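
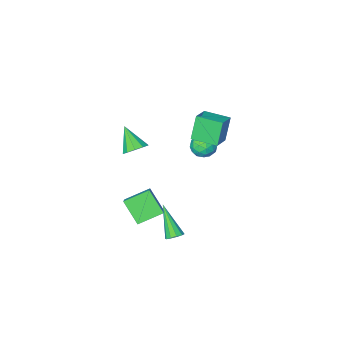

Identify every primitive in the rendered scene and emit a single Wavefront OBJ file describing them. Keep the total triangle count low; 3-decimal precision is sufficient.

v -2.175 0.303 1.262
v -1.588 0.151 1.75
v -1.792 -0.631 0.51
v -1.205 -0.783 0.998
v -1.938 -0.932 1.213
v -2.175 -0.355 1.677
v -1.205 -0.125 0.583
v -1.442 0.452 1.047
v -0.989 -0.113 1.33
v -1.442 -0.612 1.72
v -1.938 0.132 0.54
v -2.391 -0.367 0.93
v -1.915 0.309 1.572
v -1.465 -0.789 0.688
v -1.895 -0.877 0.814
v -1.551 -0.966 1.101
v -2.26 0.012 1.529
v -1.915 -0.077 1.816
v -2.121 -0.714 1.5
v -1.465 -0.403 0.444
v -1.12 -0.492 0.731
v -1.829 0.486 1.159
v -1.485 0.397 1.446
v -1.259 0.234 0.76
v -1.218 0.065 1.612
v -0.993 -0.485 1.17
v -0.993 -0.098 0.926
v -1.132 0.241 1.199
v -1.484 -0.229 1.841
v -1.259 -0.778 1.399
v -1.69 -0.866 1.525
v -1.829 -0.526 1.798
v -1.132 -0.384 1.594
v -2.121 0.298 0.861
v -1.896 -0.251 0.419
v -1.551 0.046 0.462
v -1.69 0.386 0.735
v -2.387 0.005 1.09
v -2.162 -0.545 0.648
v -2.248 -0.721 1.061
v -2.387 -0.382 1.334
v -2.248 -0.096 0.666
v 0.337 -2.445 -3.254
v 0.724 -1.836 -2.769
v 0.09 -1.328 -4.457
v 0.477 -0.719 -3.971
v 1.723 -2.821 -3.889
v 2.11 -2.212 -3.403
v 1.476 -1.704 -5.091
v 1.863 -1.095 -4.606
v 1.045 1.476 -3.953
v 1.572 1.509 -3.909
v 0.995 0.124 -2.347
v 1.44 1.74 -3.718
v 1.157 1.871 -3.617
v 0.831 1.85 -3.645
v 0.587 1.687 -3.79
v 0.518 1.443 -3.997
v 0.65 1.212 -4.188
v 0.933 1.082 -4.289
v 1.259 1.102 -4.261
v 1.503 1.265 -4.117
v 1.056 -2.675 0.21
v 1.615 -3.026 -0.167
v 1.104 -3.825 1.35
v 1.811 -2.721 0.132
v 1.719 -2.399 0.461
v 1.374 -2.182 0.695
v 0.907 -2.153 0.743
v 0.498 -2.324 0.588
v 0.302 -2.628 0.289
v 0.394 -2.95 -0.04
v 0.739 -3.167 -0.274
v 1.205 -3.196 -0.322
v -2.511 0.586 1.863
v -2.995 0.301 3.308
v -1.595 1.292 2.309
v -2.079 1.008 3.754
v -1.621 -0.608 1.926
v -2.105 -0.892 3.371
v -0.705 0.099 2.372
v -1.189 -0.186 3.817
f 1 38 17
f 38 12 41
f 17 41 6
f 38 41 17
f 1 17 13
f 17 6 18
f 13 18 2
f 17 18 13
f 1 13 22
f 13 2 23
f 22 23 8
f 13 23 22
f 1 22 34
f 22 8 37
f 34 37 11
f 22 37 34
f 1 34 38
f 34 11 42
f 38 42 12
f 34 42 38
f 2 18 29
f 18 6 32
f 29 32 10
f 18 32 29
f 6 41 19
f 41 12 40
f 19 40 5
f 41 40 19
f 12 42 39
f 42 11 35
f 39 35 3
f 42 35 39
f 11 37 36
f 37 8 24
f 36 24 7
f 37 24 36
f 8 23 28
f 23 2 25
f 28 25 9
f 23 25 28
f 4 30 16
f 30 10 31
f 16 31 5
f 30 31 16
f 4 16 14
f 16 5 15
f 14 15 3
f 16 15 14
f 4 14 21
f 14 3 20
f 21 20 7
f 14 20 21
f 4 21 26
f 21 7 27
f 26 27 9
f 21 27 26
f 4 26 30
f 26 9 33
f 30 33 10
f 26 33 30
f 5 31 19
f 31 10 32
f 19 32 6
f 31 32 19
f 3 15 39
f 15 5 40
f 39 40 12
f 15 40 39
f 7 20 36
f 20 3 35
f 36 35 11
f 20 35 36
f 9 27 28
f 27 7 24
f 28 24 8
f 27 24 28
f 10 33 29
f 33 9 25
f 29 25 2
f 33 25 29
f 44 46 43
f 47 44 43
f 43 46 45
f 45 47 43
f 44 50 46
f 48 44 47
f 48 50 44
f 46 50 45
f 49 47 45
f 45 50 49
f 49 48 47
f 50 48 49
f 52 51 54
f 52 54 53
f 54 51 55
f 54 55 53
f 55 51 56
f 55 56 53
f 56 51 57
f 56 57 53
f 57 51 58
f 57 58 53
f 58 51 59
f 58 59 53
f 59 51 60
f 59 60 53
f 60 51 61
f 60 61 53
f 61 51 62
f 61 62 53
f 62 51 52
f 62 52 53
f 64 63 66
f 64 66 65
f 66 63 67
f 66 67 65
f 67 63 68
f 67 68 65
f 68 63 69
f 68 69 65
f 69 63 70
f 69 70 65
f 70 63 71
f 70 71 65
f 71 63 72
f 71 72 65
f 72 63 73
f 72 73 65
f 73 63 74
f 73 74 65
f 74 63 64
f 74 64 65
f 76 78 75
f 79 76 75
f 75 78 77
f 77 79 75
f 76 82 78
f 80 76 79
f 80 82 76
f 78 82 77
f 81 79 77
f 77 82 81
f 81 80 79
f 82 80 81



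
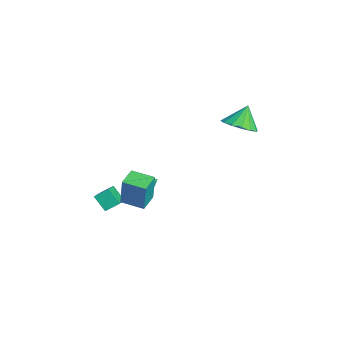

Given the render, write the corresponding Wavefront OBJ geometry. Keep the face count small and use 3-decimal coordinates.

v -1.475 -1.635 -2.464
v -0.399 -1.727 -2.614
v -1.285 -0.525 -1.776
v -0.583 -1.424 -3.053
v -1.005 -1.177 -3.334
v -1.554 -1.053 -3.382
v -2.081 -1.085 -3.184
v -2.446 -1.265 -2.793
v -2.551 -1.544 -2.314
v -2.368 -1.847 -1.875
v -1.945 -2.093 -1.594
v -1.397 -2.217 -1.546
v -0.869 -2.185 -1.744
v -0.504 -2.006 -2.135
v 1.764 -3.51 -0.92
v 2.088 -3.493 0.932
v 0.852 -2.73 -0.768
v 1.175 -2.713 1.084
v 2.645 -2.447 -1.084
v 2.968 -2.43 0.768
v 1.732 -1.667 -0.932
v 2.056 -1.65 0.92
v 0.582 3.602 3.075
v 1.611 3.909 3.261
v 0.158 4.258 4.345
v 1.383 4.333 2.966
v 0.941 4.561 2.7
v 0.402 4.532 2.535
v -0.088 4.254 2.515
v -0.399 3.801 2.645
v -0.447 3.295 2.89
v -0.219 2.872 3.185
v 0.223 2.644 3.451
v 0.762 2.673 3.616
v 1.253 2.951 3.636
v 1.564 3.404 3.506
v -3.782 -3.28 -4.141
v -3.709 -2.458 -3.631
v -3.064 -2.826 -4.975
v -2.991 -2.004 -4.465
v -2.289 -3.976 -3.235
v -2.216 -3.154 -2.725
v -1.571 -3.522 -4.069
v -1.498 -2.7 -3.559
f 2 1 4
f 2 4 3
f 4 1 5
f 4 5 3
f 5 1 6
f 5 6 3
f 6 1 7
f 6 7 3
f 7 1 8
f 7 8 3
f 8 1 9
f 8 9 3
f 9 1 10
f 9 10 3
f 10 1 11
f 10 11 3
f 11 1 12
f 11 12 3
f 12 1 13
f 12 13 3
f 13 1 14
f 13 14 3
f 14 1 2
f 14 2 3
f 16 18 15
f 19 16 15
f 15 18 17
f 17 19 15
f 16 22 18
f 20 16 19
f 20 22 16
f 18 22 17
f 21 19 17
f 17 22 21
f 21 20 19
f 22 20 21
f 24 23 26
f 24 26 25
f 26 23 27
f 26 27 25
f 27 23 28
f 27 28 25
f 28 23 29
f 28 29 25
f 29 23 30
f 29 30 25
f 30 23 31
f 30 31 25
f 31 23 32
f 31 32 25
f 32 23 33
f 32 33 25
f 33 23 34
f 33 34 25
f 34 23 35
f 34 35 25
f 35 23 36
f 35 36 25
f 36 23 24
f 36 24 25
f 38 40 37
f 41 38 37
f 37 40 39
f 39 41 37
f 38 44 40
f 42 38 41
f 42 44 38
f 40 44 39
f 43 41 39
f 39 44 43
f 43 42 41
f 44 42 43



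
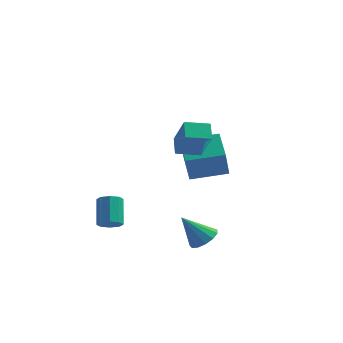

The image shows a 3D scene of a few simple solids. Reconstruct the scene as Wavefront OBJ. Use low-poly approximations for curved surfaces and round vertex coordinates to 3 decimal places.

v -1.01 2.093 -0.292
v -0.963 1.267 1.441
v -1.911 3.776 0.535
v -1.863 2.95 2.268
v 0.963 2.97 0.072
v 1.011 2.144 1.805
v 0.063 4.653 0.899
v 0.11 3.827 2.632
v -3.531 -3.37 -1.671
v -2.877 -3.12 -1.673
v -3.295 -2.02 -0.35
v -3.949 -2.27 -0.349
v -3.202 -2.848 -2.001
v -3.619 -1.748 -0.679
v -3.719 -2.882 -2.136
v -4.136 -1.782 -0.814
v -4.126 -3.201 -1.999
v -4.544 -2.102 -0.677
v -4.185 -3.62 -1.67
v -4.603 -2.52 -0.347
v -3.861 -3.892 -1.341
v -4.278 -2.792 -0.019
v -3.344 -3.858 -1.206
v -3.761 -2.758 0.116
v -2.936 -3.538 -1.343
v -3.354 -2.439 -0.021
v 0.034 -1.694 4.5
v -0.333 -0.832 5.201
v -0.878 -0.693 2.792
v -1.245 0.169 3.493
v 1.245 -0.989 4.267
v 0.878 -0.127 4.968
v 0.333 0.012 2.559
v -0.034 0.874 3.26
v 1.604 -3.388 -1.859
v 2.267 -3.885 -1.536
v 0.536 -3.812 -0.321
v 2.339 -3.422 -1.359
v 2.177 -2.947 -1.34
v 1.833 -2.613 -1.487
v 1.416 -2.525 -1.752
v 1.059 -2.711 -2.051
v 0.875 -3.112 -2.289
v 0.922 -3.601 -2.391
v 1.186 -4.022 -2.324
v 1.582 -4.242 -2.11
v 1.985 -4.191 -1.816
f 2 4 1
f 5 2 1
f 1 4 3
f 3 5 1
f 2 8 4
f 6 2 5
f 6 8 2
f 4 8 3
f 7 5 3
f 3 8 7
f 7 6 5
f 8 6 7
f 10 9 13
f 10 13 11
f 11 13 14
f 11 14 12
f 13 9 15
f 13 15 14
f 14 15 16
f 14 16 12
f 15 9 17
f 15 17 16
f 16 17 18
f 16 18 12
f 17 9 19
f 17 19 18
f 18 19 20
f 18 20 12
f 19 9 21
f 19 21 20
f 20 21 22
f 20 22 12
f 21 9 23
f 21 23 22
f 22 23 24
f 22 24 12
f 23 9 25
f 23 25 24
f 24 25 26
f 24 26 12
f 25 9 10
f 25 10 26
f 26 10 11
f 26 11 12
f 28 30 27
f 31 28 27
f 27 30 29
f 29 31 27
f 28 34 30
f 32 28 31
f 32 34 28
f 30 34 29
f 33 31 29
f 29 34 33
f 33 32 31
f 34 32 33
f 36 35 38
f 36 38 37
f 38 35 39
f 38 39 37
f 39 35 40
f 39 40 37
f 40 35 41
f 40 41 37
f 41 35 42
f 41 42 37
f 42 35 43
f 42 43 37
f 43 35 44
f 43 44 37
f 44 35 45
f 44 45 37
f 45 35 46
f 45 46 37
f 46 35 47
f 46 47 37
f 47 35 36
f 47 36 37



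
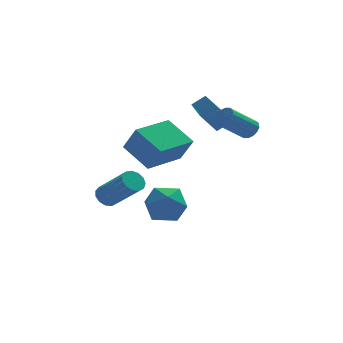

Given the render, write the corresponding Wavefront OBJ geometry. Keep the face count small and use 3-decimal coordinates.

v 0.089 -0.382 -4.731
v 1.033 -0.677 -4.151
v -0.913 -1.543 -3.689
v 0.031 -1.838 -3.109
v -0.409 -0.787 -2.991
v 0.21 -0.069 -3.635
v -0.09 -2.151 -4.205
v 0.529 -1.433 -4.849
v 0.922 -1.77 -3.827
v 0.725 -0.927 -3.076
v -0.605 -1.293 -4.764
v -0.802 -0.45 -4.013
v 3.756 -1.634 0.723
v 4.131 -1.736 1.126
v 2.859 -2.168 2.2
v 2.484 -2.066 1.797
v 4.062 -1.456 1.157
v 2.79 -1.888 2.231
v 3.911 -1.224 1.071
v 2.639 -1.656 2.145
v 3.718 -1.102 0.892
v 2.446 -1.533 1.966
v 3.536 -1.122 0.668
v 2.264 -1.554 1.742
v 3.413 -1.28 0.458
v 2.14 -1.711 1.532
v 3.381 -1.532 0.32
v 2.109 -1.964 1.394
v 3.45 -1.812 0.289
v 2.178 -2.244 1.363
v 3.601 -2.044 0.375
v 2.329 -2.476 1.449
v 3.794 -2.167 0.554
v 2.522 -2.598 1.628
v 3.976 -2.146 0.778
v 2.704 -2.578 1.852
v 4.1 -1.989 0.988
v 2.827 -2.42 2.062
v 2.056 1.317 0.503
v 1.48 0.299 1.639
v 2.72 1.44 0.95
v 2.145 0.422 2.086
v 2.655 0.298 -0.106
v 2.08 -0.72 1.03
v 3.32 0.421 0.341
v 2.744 -0.597 1.477
v -1.262 -4.374 -0.088
v -0.792 -4.904 1.131
v -2.145 -3.197 0.764
v -1.675 -3.727 1.983
v 0.375 -3.093 -0.163
v 0.845 -3.623 1.056
v -0.508 -1.916 0.689
v -0.038 -2.446 1.908
v -2.767 -2.315 -2.592
v -2.356 -2.464 -3.018
v -1.323 -3.634 -1.614
v -1.733 -3.485 -1.188
v -2.239 -2.178 -2.867
v -1.206 -3.349 -1.462
v -2.29 -1.936 -2.628
v -1.256 -3.107 -1.223
v -2.492 -1.815 -2.378
v -1.458 -2.985 -0.973
v -2.781 -1.852 -2.196
v -1.748 -3.022 -0.791
v -3.066 -2.036 -2.14
v -2.032 -3.206 -0.735
v -3.255 -2.308 -2.227
v -2.222 -3.479 -0.823
v -3.29 -2.583 -2.431
v -2.257 -3.753 -1.026
v -3.159 -2.773 -2.686
v -2.125 -3.943 -1.281
v -2.903 -2.817 -2.911
v -1.869 -3.987 -1.506
v -2.603 -2.702 -3.035
v -1.57 -3.872 -1.63
f 1 12 6
f 1 6 2
f 1 2 8
f 1 8 11
f 1 11 12
f 2 6 10
f 6 12 5
f 12 11 3
f 11 8 7
f 8 2 9
f 4 10 5
f 4 5 3
f 4 3 7
f 4 7 9
f 4 9 10
f 5 10 6
f 3 5 12
f 7 3 11
f 9 7 8
f 10 9 2
f 14 13 17
f 14 17 15
f 15 17 18
f 15 18 16
f 17 13 19
f 17 19 18
f 18 19 20
f 18 20 16
f 19 13 21
f 19 21 20
f 20 21 22
f 20 22 16
f 21 13 23
f 21 23 22
f 22 23 24
f 22 24 16
f 23 13 25
f 23 25 24
f 24 25 26
f 24 26 16
f 25 13 27
f 25 27 26
f 26 27 28
f 26 28 16
f 27 13 29
f 27 29 28
f 28 29 30
f 28 30 16
f 29 13 31
f 29 31 30
f 30 31 32
f 30 32 16
f 31 13 33
f 31 33 32
f 32 33 34
f 32 34 16
f 33 13 35
f 33 35 34
f 34 35 36
f 34 36 16
f 35 13 37
f 35 37 36
f 36 37 38
f 36 38 16
f 37 13 14
f 37 14 38
f 38 14 15
f 38 15 16
f 40 42 39
f 43 40 39
f 39 42 41
f 41 43 39
f 40 46 42
f 44 40 43
f 44 46 40
f 42 46 41
f 45 43 41
f 41 46 45
f 45 44 43
f 46 44 45
f 48 50 47
f 51 48 47
f 47 50 49
f 49 51 47
f 48 54 50
f 52 48 51
f 52 54 48
f 50 54 49
f 53 51 49
f 49 54 53
f 53 52 51
f 54 52 53
f 56 55 59
f 56 59 57
f 57 59 60
f 57 60 58
f 59 55 61
f 59 61 60
f 60 61 62
f 60 62 58
f 61 55 63
f 61 63 62
f 62 63 64
f 62 64 58
f 63 55 65
f 63 65 64
f 64 65 66
f 64 66 58
f 65 55 67
f 65 67 66
f 66 67 68
f 66 68 58
f 67 55 69
f 67 69 68
f 68 69 70
f 68 70 58
f 69 55 71
f 69 71 70
f 70 71 72
f 70 72 58
f 71 55 73
f 71 73 72
f 72 73 74
f 72 74 58
f 73 55 75
f 73 75 74
f 74 75 76
f 74 76 58
f 75 55 77
f 75 77 76
f 76 77 78
f 76 78 58
f 77 55 56
f 77 56 78
f 78 56 57
f 78 57 58



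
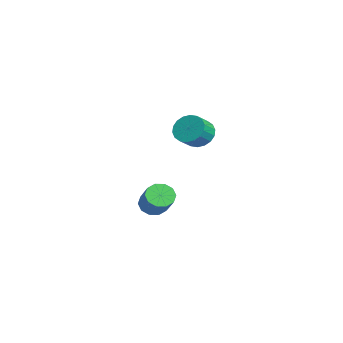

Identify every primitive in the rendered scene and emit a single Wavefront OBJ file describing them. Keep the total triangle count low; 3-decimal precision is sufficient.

v 3.363 2.925 2.636
v 4.109 3.387 2.328
v 4.783 2.716 2.956
v 4.037 2.255 3.264
v 4.003 3.599 2.667
v 4.678 2.928 3.295
v 3.771 3.677 3
v 4.445 3.007 3.629
v 3.458 3.607 3.262
v 4.132 2.936 3.89
v 3.126 3.401 3.399
v 3.8 2.731 4.027
v 2.84 3.102 3.385
v 3.515 2.431 4.013
v 2.659 2.767 3.223
v 3.333 2.096 3.851
v 2.617 2.464 2.944
v 3.291 1.793 3.572
v 2.722 2.252 2.605
v 3.397 1.581 3.233
v 2.955 2.173 2.271
v 3.629 1.503 2.9
v 3.268 2.244 2.01
v 3.942 1.573 2.638
v 3.6 2.449 1.873
v 4.274 1.779 2.501
v 3.885 2.749 1.887
v 4.56 2.078 2.515
v 4.067 3.084 2.049
v 4.741 2.413 2.677
v -1.17 1.214 -4.073
v -0.642 0.915 -4.668
v 0.838 1.087 -3.442
v 0.31 1.386 -2.847
v -0.663 1.438 -4.717
v 0.818 1.61 -3.491
v -0.877 1.875 -4.52
v 0.603 2.047 -3.294
v -1.203 2.059 -4.152
v 0.277 2.232 -2.926
v -1.517 1.921 -3.754
v -0.037 2.094 -2.528
v -1.698 1.513 -3.478
v -0.218 1.685 -2.252
v -1.678 0.99 -3.429
v -0.197 1.162 -2.203
v -1.463 0.553 -3.626
v 0.017 0.725 -2.4
v -1.137 0.368 -3.994
v 0.343 0.541 -2.768
v -0.823 0.506 -4.392
v 0.657 0.679 -3.166
f 2 1 5
f 2 5 3
f 3 5 6
f 3 6 4
f 5 1 7
f 5 7 6
f 6 7 8
f 6 8 4
f 7 1 9
f 7 9 8
f 8 9 10
f 8 10 4
f 9 1 11
f 9 11 10
f 10 11 12
f 10 12 4
f 11 1 13
f 11 13 12
f 12 13 14
f 12 14 4
f 13 1 15
f 13 15 14
f 14 15 16
f 14 16 4
f 15 1 17
f 15 17 16
f 16 17 18
f 16 18 4
f 17 1 19
f 17 19 18
f 18 19 20
f 18 20 4
f 19 1 21
f 19 21 20
f 20 21 22
f 20 22 4
f 21 1 23
f 21 23 22
f 22 23 24
f 22 24 4
f 23 1 25
f 23 25 24
f 24 25 26
f 24 26 4
f 25 1 27
f 25 27 26
f 26 27 28
f 26 28 4
f 27 1 29
f 27 29 28
f 28 29 30
f 28 30 4
f 29 1 2
f 29 2 30
f 30 2 3
f 30 3 4
f 32 31 35
f 32 35 33
f 33 35 36
f 33 36 34
f 35 31 37
f 35 37 36
f 36 37 38
f 36 38 34
f 37 31 39
f 37 39 38
f 38 39 40
f 38 40 34
f 39 31 41
f 39 41 40
f 40 41 42
f 40 42 34
f 41 31 43
f 41 43 42
f 42 43 44
f 42 44 34
f 43 31 45
f 43 45 44
f 44 45 46
f 44 46 34
f 45 31 47
f 45 47 46
f 46 47 48
f 46 48 34
f 47 31 49
f 47 49 48
f 48 49 50
f 48 50 34
f 49 31 51
f 49 51 50
f 50 51 52
f 50 52 34
f 51 31 32
f 51 32 52
f 52 32 33
f 52 33 34



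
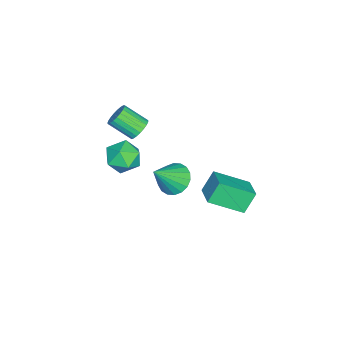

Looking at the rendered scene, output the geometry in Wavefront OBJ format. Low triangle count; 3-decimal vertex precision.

v -3.964 -1.338 1.057
v -3.61 -1.675 0.569
v -3.582 -2.899 1.436
v -3.936 -2.562 1.923
v -3.4 -1.559 0.726
v -3.372 -2.783 1.593
v -3.287 -1.405 0.94
v -3.259 -2.629 1.807
v -3.292 -1.239 1.174
v -3.263 -2.463 2.041
v -3.412 -1.09 1.388
v -3.384 -2.314 2.255
v -3.628 -0.985 1.545
v -3.6 -2.208 2.412
v -3.902 -0.94 1.617
v -3.874 -2.164 2.484
v -4.187 -0.964 1.592
v -4.159 -2.188 2.459
v -4.433 -1.053 1.474
v -4.405 -2.277 2.341
v -4.599 -1.191 1.285
v -4.57 -2.415 2.152
v -4.654 -1.355 1.056
v -4.626 -2.578 1.923
v -4.59 -1.515 0.827
v -4.562 -2.739 1.694
v -4.418 -1.645 0.638
v -4.39 -2.869 1.504
v -4.168 -1.722 0.521
v -4.139 -2.946 1.388
v -3.882 -1.733 0.497
v -3.854 -2.957 1.364
v -2.267 1.059 -0.642
v -1.546 0.961 -1.252
v -1.153 0.381 0.782
v -1.493 1.355 -1.106
v -1.594 1.689 -0.868
v -1.828 1.899 -0.586
v -2.149 1.942 -0.314
v -2.493 1.811 -0.107
v -2.793 1.53 -0.006
v -2.988 1.156 -0.031
v -3.041 0.762 -0.177
v -2.94 0.428 -0.415
v -2.706 0.218 -0.698
v -2.385 0.175 -0.97
v -2.041 0.307 -1.176
v -1.741 0.587 -1.277
v -0.865 -0.203 1.35
v -0.045 -0.486 1.887
v -1.635 -1.594 1.793
v -0.815 -1.877 2.33
v -1.383 -1.089 2.642
v -0.907 -0.23 2.369
v -0.773 -1.85 1.311
v -0.297 -0.991 1.038
v 0.012 -1.504 1.864
v -0.366 -1.033 2.686
v -1.314 -1.047 0.994
v -1.692 -0.576 1.816
v -2.253 2.494 -1.065
v -2.849 2.895 0.031
v -2.913 4.165 -2.034
v -3.509 4.565 -0.938
v -1.091 3.175 -0.682
v -1.687 3.575 0.414
v -1.751 4.845 -1.651
v -2.347 5.246 -0.555
f 2 1 5
f 2 5 3
f 3 5 6
f 3 6 4
f 5 1 7
f 5 7 6
f 6 7 8
f 6 8 4
f 7 1 9
f 7 9 8
f 8 9 10
f 8 10 4
f 9 1 11
f 9 11 10
f 10 11 12
f 10 12 4
f 11 1 13
f 11 13 12
f 12 13 14
f 12 14 4
f 13 1 15
f 13 15 14
f 14 15 16
f 14 16 4
f 15 1 17
f 15 17 16
f 16 17 18
f 16 18 4
f 17 1 19
f 17 19 18
f 18 19 20
f 18 20 4
f 19 1 21
f 19 21 20
f 20 21 22
f 20 22 4
f 21 1 23
f 21 23 22
f 22 23 24
f 22 24 4
f 23 1 25
f 23 25 24
f 24 25 26
f 24 26 4
f 25 1 27
f 25 27 26
f 26 27 28
f 26 28 4
f 27 1 29
f 27 29 28
f 28 29 30
f 28 30 4
f 29 1 31
f 29 31 30
f 30 31 32
f 30 32 4
f 31 1 2
f 31 2 32
f 32 2 3
f 32 3 4
f 34 33 36
f 34 36 35
f 36 33 37
f 36 37 35
f 37 33 38
f 37 38 35
f 38 33 39
f 38 39 35
f 39 33 40
f 39 40 35
f 40 33 41
f 40 41 35
f 41 33 42
f 41 42 35
f 42 33 43
f 42 43 35
f 43 33 44
f 43 44 35
f 44 33 45
f 44 45 35
f 45 33 46
f 45 46 35
f 46 33 47
f 46 47 35
f 47 33 48
f 47 48 35
f 48 33 34
f 48 34 35
f 49 60 54
f 49 54 50
f 49 50 56
f 49 56 59
f 49 59 60
f 50 54 58
f 54 60 53
f 60 59 51
f 59 56 55
f 56 50 57
f 52 58 53
f 52 53 51
f 52 51 55
f 52 55 57
f 52 57 58
f 53 58 54
f 51 53 60
f 55 51 59
f 57 55 56
f 58 57 50
f 62 64 61
f 65 62 61
f 61 64 63
f 63 65 61
f 62 68 64
f 66 62 65
f 66 68 62
f 64 68 63
f 67 65 63
f 63 68 67
f 67 66 65
f 68 66 67



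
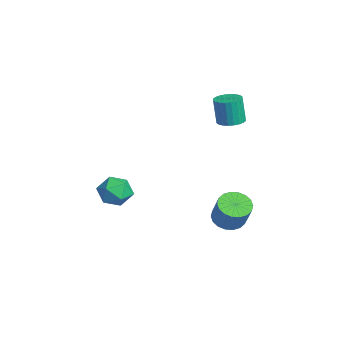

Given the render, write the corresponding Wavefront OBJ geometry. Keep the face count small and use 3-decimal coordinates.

v -4.652 -2.404 -2.648
v -4.16 -1.571 -2.264
v -3.18 -3.029 -3.176
v -2.688 -2.196 -2.792
v -3.119 -2.889 -2.146
v -4.028 -2.502 -1.82
v -3.312 -2.098 -3.62
v -4.221 -1.711 -3.294
v -3.332 -1.381 -2.866
v -3.213 -1.87 -1.954
v -4.127 -2.73 -3.486
v -4.008 -3.219 -2.574
v -1.823 3.24 -4.408
v -1.022 3.264 -4.881
v -0.177 3.364 -3.444
v -0.977 3.34 -2.972
v -1.122 3.664 -4.85
v -0.277 3.765 -3.413
v -1.362 3.98 -4.731
v -0.517 4.081 -3.294
v -1.692 4.15 -4.549
v -0.847 4.25 -3.112
v -2.049 4.139 -4.338
v -1.204 4.24 -2.902
v -2.36 3.95 -4.142
v -1.515 4.051 -2.705
v -2.565 3.621 -3.998
v -1.72 3.721 -2.561
v -2.623 3.216 -3.936
v -1.778 3.316 -2.499
v -2.523 2.815 -3.967
v -1.678 2.916 -2.53
v -2.283 2.499 -4.086
v -1.438 2.6 -2.649
v -1.953 2.33 -4.268
v -1.108 2.43 -2.831
v -1.596 2.34 -4.478
v -0.751 2.441 -3.042
v -1.285 2.529 -4.675
v -0.44 2.63 -3.238
v -1.08 2.859 -4.819
v -0.235 2.959 -3.382
v -3.125 3.681 1.949
v -2.556 4.172 2.062
v -2.746 4.03 3.625
v -3.315 3.539 3.511
v -2.789 4.355 2.051
v -2.979 4.214 3.613
v -3.073 4.435 2.023
v -3.263 4.294 3.586
v -3.365 4.401 1.985
v -3.555 4.26 3.547
v -3.621 4.257 1.941
v -3.811 4.116 3.503
v -3.801 4.025 1.898
v -3.991 3.884 3.46
v -3.878 3.741 1.863
v -4.068 3.6 3.425
v -3.84 3.447 1.841
v -4.03 3.306 3.403
v -3.694 3.19 1.835
v -3.884 3.048 3.398
v -3.461 3.006 1.847
v -3.651 2.865 3.409
v -3.177 2.926 1.874
v -3.367 2.785 3.437
v -2.885 2.96 1.913
v -3.075 2.819 3.475
v -2.629 3.104 1.957
v -2.819 2.963 3.519
v -2.449 3.336 2
v -2.639 3.195 3.562
v -2.372 3.62 2.035
v -2.562 3.479 3.597
v -2.41 3.914 2.057
v -2.6 3.773 3.619
f 1 12 6
f 1 6 2
f 1 2 8
f 1 8 11
f 1 11 12
f 2 6 10
f 6 12 5
f 12 11 3
f 11 8 7
f 8 2 9
f 4 10 5
f 4 5 3
f 4 3 7
f 4 7 9
f 4 9 10
f 5 10 6
f 3 5 12
f 7 3 11
f 9 7 8
f 10 9 2
f 14 13 17
f 14 17 15
f 15 17 18
f 15 18 16
f 17 13 19
f 17 19 18
f 18 19 20
f 18 20 16
f 19 13 21
f 19 21 20
f 20 21 22
f 20 22 16
f 21 13 23
f 21 23 22
f 22 23 24
f 22 24 16
f 23 13 25
f 23 25 24
f 24 25 26
f 24 26 16
f 25 13 27
f 25 27 26
f 26 27 28
f 26 28 16
f 27 13 29
f 27 29 28
f 28 29 30
f 28 30 16
f 29 13 31
f 29 31 30
f 30 31 32
f 30 32 16
f 31 13 33
f 31 33 32
f 32 33 34
f 32 34 16
f 33 13 35
f 33 35 34
f 34 35 36
f 34 36 16
f 35 13 37
f 35 37 36
f 36 37 38
f 36 38 16
f 37 13 39
f 37 39 38
f 38 39 40
f 38 40 16
f 39 13 41
f 39 41 40
f 40 41 42
f 40 42 16
f 41 13 14
f 41 14 42
f 42 14 15
f 42 15 16
f 44 43 47
f 44 47 45
f 45 47 48
f 45 48 46
f 47 43 49
f 47 49 48
f 48 49 50
f 48 50 46
f 49 43 51
f 49 51 50
f 50 51 52
f 50 52 46
f 51 43 53
f 51 53 52
f 52 53 54
f 52 54 46
f 53 43 55
f 53 55 54
f 54 55 56
f 54 56 46
f 55 43 57
f 55 57 56
f 56 57 58
f 56 58 46
f 57 43 59
f 57 59 58
f 58 59 60
f 58 60 46
f 59 43 61
f 59 61 60
f 60 61 62
f 60 62 46
f 61 43 63
f 61 63 62
f 62 63 64
f 62 64 46
f 63 43 65
f 63 65 64
f 64 65 66
f 64 66 46
f 65 43 67
f 65 67 66
f 66 67 68
f 66 68 46
f 67 43 69
f 67 69 68
f 68 69 70
f 68 70 46
f 69 43 71
f 69 71 70
f 70 71 72
f 70 72 46
f 71 43 73
f 71 73 72
f 72 73 74
f 72 74 46
f 73 43 75
f 73 75 74
f 74 75 76
f 74 76 46
f 75 43 44
f 75 44 76
f 76 44 45
f 76 45 46



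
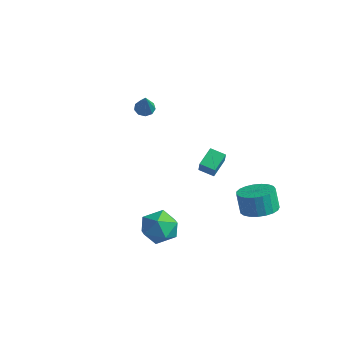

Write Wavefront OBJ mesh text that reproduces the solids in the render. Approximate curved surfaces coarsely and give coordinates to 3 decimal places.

v 0.917 -2.362 -3.841
v 2.054 -2.42 -3.537
v 0.446 -3.32 -2.263
v 1.583 -3.378 -1.959
v 1.02 -2.344 -1.938
v 1.311 -1.752 -2.914
v 1.189 -3.988 -2.886
v 1.48 -3.396 -3.862
v 2.222 -3.425 -2.947
v 2.117 -2.409 -2.361
v 0.383 -3.331 -3.439
v 0.278 -2.315 -2.853
v 3.134 3.092 -3.891
v 4.04 2.563 -3.595
v 3.652 2.64 -2.273
v 2.746 3.168 -2.569
v 4.174 2.996 -3.581
v 3.787 3.072 -2.258
v 4.129 3.445 -3.62
v 3.741 3.521 -2.298
v 3.911 3.833 -3.706
v 3.523 3.91 -2.384
v 3.559 4.093 -3.824
v 3.171 4.169 -2.502
v 3.133 4.18 -3.954
v 2.746 4.256 -2.632
v 2.708 4.079 -4.073
v 2.32 4.155 -2.75
v 2.356 3.807 -4.16
v 1.969 3.883 -2.838
v 2.139 3.411 -4.201
v 1.751 3.487 -2.879
v 2.093 2.96 -4.188
v 1.706 3.036 -2.866
v 2.228 2.532 -4.124
v 1.84 2.608 -2.802
v 2.519 2.201 -4.02
v 2.132 2.277 -2.698
v 2.917 2.024 -3.893
v 2.529 2.1 -2.571
v 3.352 2.031 -3.766
v 2.964 2.107 -2.444
v 3.749 2.222 -3.661
v 3.361 2.298 -2.339
v -4.351 1.872 1.54
v -3.994 1.545 1.185
v -3.469 1.028 3.2
v -3.815 1.904 1.272
v -3.887 2.248 1.485
v -4.176 2.415 1.723
v -4.547 2.329 1.876
v -4.826 2.028 1.872
v -4.883 1.654 1.713
v -4.691 1.382 1.472
v -4.34 1.339 1.264
v 1.757 -0.393 0.618
v 1.541 0.689 1.185
v 2.586 -0.091 0.358
v 2.37 0.99 0.925
v 2.17 -0.77 1.495
v 1.954 0.311 2.062
v 2.999 -0.469 1.235
v 2.783 0.613 1.802
f 1 12 6
f 1 6 2
f 1 2 8
f 1 8 11
f 1 11 12
f 2 6 10
f 6 12 5
f 12 11 3
f 11 8 7
f 8 2 9
f 4 10 5
f 4 5 3
f 4 3 7
f 4 7 9
f 4 9 10
f 5 10 6
f 3 5 12
f 7 3 11
f 9 7 8
f 10 9 2
f 14 13 17
f 14 17 15
f 15 17 18
f 15 18 16
f 17 13 19
f 17 19 18
f 18 19 20
f 18 20 16
f 19 13 21
f 19 21 20
f 20 21 22
f 20 22 16
f 21 13 23
f 21 23 22
f 22 23 24
f 22 24 16
f 23 13 25
f 23 25 24
f 24 25 26
f 24 26 16
f 25 13 27
f 25 27 26
f 26 27 28
f 26 28 16
f 27 13 29
f 27 29 28
f 28 29 30
f 28 30 16
f 29 13 31
f 29 31 30
f 30 31 32
f 30 32 16
f 31 13 33
f 31 33 32
f 32 33 34
f 32 34 16
f 33 13 35
f 33 35 34
f 34 35 36
f 34 36 16
f 35 13 37
f 35 37 36
f 36 37 38
f 36 38 16
f 37 13 39
f 37 39 38
f 38 39 40
f 38 40 16
f 39 13 41
f 39 41 40
f 40 41 42
f 40 42 16
f 41 13 43
f 41 43 42
f 42 43 44
f 42 44 16
f 43 13 14
f 43 14 44
f 44 14 15
f 44 15 16
f 46 45 48
f 46 48 47
f 48 45 49
f 48 49 47
f 49 45 50
f 49 50 47
f 50 45 51
f 50 51 47
f 51 45 52
f 51 52 47
f 52 45 53
f 52 53 47
f 53 45 54
f 53 54 47
f 54 45 55
f 54 55 47
f 55 45 46
f 55 46 47
f 57 59 56
f 60 57 56
f 56 59 58
f 58 60 56
f 57 63 59
f 61 57 60
f 61 63 57
f 59 63 58
f 62 60 58
f 58 63 62
f 62 61 60
f 63 61 62



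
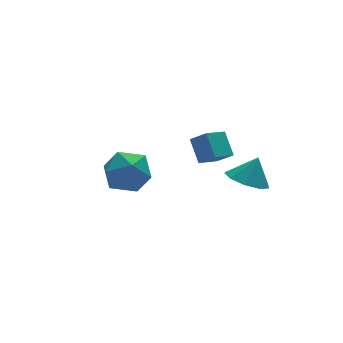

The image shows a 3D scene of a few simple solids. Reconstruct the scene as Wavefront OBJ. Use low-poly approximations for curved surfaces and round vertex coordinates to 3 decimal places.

v 2.97 -2.479 -0.876
v 3.697 -2.037 -1.321
v 3.53 -2.341 0.176
v 3.245 -1.597 -1.138
v 2.664 -1.57 -0.832
v 2.227 -1.968 -0.547
v 2.137 -2.605 -0.416
v 2.437 -3.183 -0.5
v 2.986 -3.432 -0.76
v 3.528 -3.234 -1.074
v 3.808 -2.684 -1.296
v 2.924 0.074 -1.227
v 3.002 1.003 -0.393
v 2.475 0.662 -1.839
v 2.553 1.59 -1.006
v 3.947 0.39 -1.674
v 4.025 1.318 -0.841
v 3.498 0.977 -2.287
v 3.576 1.906 -1.453
v -1.82 -0.789 1.3
v -1.178 -0.34 0.537
v -2.102 -2.18 0.243
v -1.46 -1.731 -0.52
v -1.025 -2.099 0.414
v -0.851 -1.239 1.067
v -2.429 -1.281 -0.287
v -2.255 -0.421 0.366
v -1.554 -0.644 -0.444
v -0.687 -1.15 -0.011
v -2.593 -1.37 0.791
v -1.726 -1.876 1.224
f 2 1 4
f 2 4 3
f 4 1 5
f 4 5 3
f 5 1 6
f 5 6 3
f 6 1 7
f 6 7 3
f 7 1 8
f 7 8 3
f 8 1 9
f 8 9 3
f 9 1 10
f 9 10 3
f 10 1 11
f 10 11 3
f 11 1 2
f 11 2 3
f 13 15 12
f 16 13 12
f 12 15 14
f 14 16 12
f 13 19 15
f 17 13 16
f 17 19 13
f 15 19 14
f 18 16 14
f 14 19 18
f 18 17 16
f 19 17 18
f 20 31 25
f 20 25 21
f 20 21 27
f 20 27 30
f 20 30 31
f 21 25 29
f 25 31 24
f 31 30 22
f 30 27 26
f 27 21 28
f 23 29 24
f 23 24 22
f 23 22 26
f 23 26 28
f 23 28 29
f 24 29 25
f 22 24 31
f 26 22 30
f 28 26 27
f 29 28 21



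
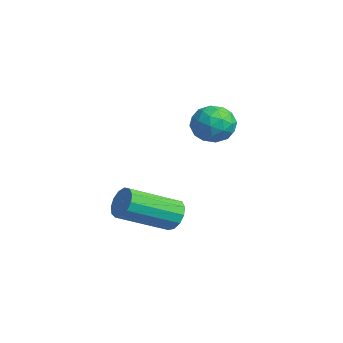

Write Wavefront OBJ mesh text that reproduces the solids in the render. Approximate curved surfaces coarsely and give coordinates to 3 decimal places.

v 0.145 1.107 0.388
v 0.51 1.377 0.895
v 0.639 -0.538 1.819
v 0.275 -0.807 1.312
v 0.143 1.403 1
v 0.272 -0.512 1.925
v -0.224 1.335 0.911
v -0.095 -0.579 1.836
v -0.473 1.195 0.656
v -0.344 -0.719 1.581
v -0.526 1.027 0.316
v -0.397 -0.887 1.24
v -0.366 0.885 -0.002
v -0.237 -1.03 0.923
v -0.043 0.813 -0.195
v 0.086 -1.102 0.729
v 0.339 0.835 -0.204
v 0.468 -1.08 0.72
v 0.66 0.943 -0.025
v 0.789 -0.972 0.899
v 0.818 1.103 0.285
v 0.947 -0.811 1.21
v 0.762 1.265 0.628
v 0.891 -0.65 1.552
v -4.535 4.287 2.303
v -3.618 4.398 2.259
v -4.382 3.522 3.581
v -3.465 3.633 3.537
v -4.011 4.361 3.703
v -4.106 4.834 2.913
v -3.894 3.086 2.927
v -3.989 3.559 2.137
v -3.221 3.656 2.645
v -3.294 4.443 3.125
v -4.706 3.477 2.715
v -4.779 4.264 3.195
v -4.09 4.409 2.169
v -3.91 3.511 3.671
v -4.231 3.939 3.769
v -3.692 4.004 3.743
v -4.377 4.666 2.553
v -3.837 4.731 2.528
v -4.069 4.709 3.376
v -4.163 3.189 3.312
v -3.623 3.254 3.287
v -4.308 3.916 2.097
v -3.769 3.981 2.071
v -3.931 3.211 2.464
v -3.318 4.038 2.37
v -3.228 3.589 3.121
v -3.48 3.268 2.762
v -3.536 3.545 2.298
v -3.36 4.501 2.652
v -3.27 4.052 3.403
v -3.592 4.48 3.501
v -3.647 4.758 3.036
v -3.127 4.065 2.879
v -4.73 3.868 2.437
v -4.64 3.419 3.188
v -4.353 3.162 2.804
v -4.408 3.44 2.339
v -4.772 4.331 2.719
v -4.682 3.882 3.47
v -4.464 4.375 3.542
v -4.52 4.652 3.078
v -4.873 3.855 2.961
f 2 1 5
f 2 5 3
f 3 5 6
f 3 6 4
f 5 1 7
f 5 7 6
f 6 7 8
f 6 8 4
f 7 1 9
f 7 9 8
f 8 9 10
f 8 10 4
f 9 1 11
f 9 11 10
f 10 11 12
f 10 12 4
f 11 1 13
f 11 13 12
f 12 13 14
f 12 14 4
f 13 1 15
f 13 15 14
f 14 15 16
f 14 16 4
f 15 1 17
f 15 17 16
f 16 17 18
f 16 18 4
f 17 1 19
f 17 19 18
f 18 19 20
f 18 20 4
f 19 1 21
f 19 21 20
f 20 21 22
f 20 22 4
f 21 1 23
f 21 23 22
f 22 23 24
f 22 24 4
f 23 1 2
f 23 2 24
f 24 2 3
f 24 3 4
f 25 62 41
f 62 36 65
f 41 65 30
f 62 65 41
f 25 41 37
f 41 30 42
f 37 42 26
f 41 42 37
f 25 37 46
f 37 26 47
f 46 47 32
f 37 47 46
f 25 46 58
f 46 32 61
f 58 61 35
f 46 61 58
f 25 58 62
f 58 35 66
f 62 66 36
f 58 66 62
f 26 42 53
f 42 30 56
f 53 56 34
f 42 56 53
f 30 65 43
f 65 36 64
f 43 64 29
f 65 64 43
f 36 66 63
f 66 35 59
f 63 59 27
f 66 59 63
f 35 61 60
f 61 32 48
f 60 48 31
f 61 48 60
f 32 47 52
f 47 26 49
f 52 49 33
f 47 49 52
f 28 54 40
f 54 34 55
f 40 55 29
f 54 55 40
f 28 40 38
f 40 29 39
f 38 39 27
f 40 39 38
f 28 38 45
f 38 27 44
f 45 44 31
f 38 44 45
f 28 45 50
f 45 31 51
f 50 51 33
f 45 51 50
f 28 50 54
f 50 33 57
f 54 57 34
f 50 57 54
f 29 55 43
f 55 34 56
f 43 56 30
f 55 56 43
f 27 39 63
f 39 29 64
f 63 64 36
f 39 64 63
f 31 44 60
f 44 27 59
f 60 59 35
f 44 59 60
f 33 51 52
f 51 31 48
f 52 48 32
f 51 48 52
f 34 57 53
f 57 33 49
f 53 49 26
f 57 49 53



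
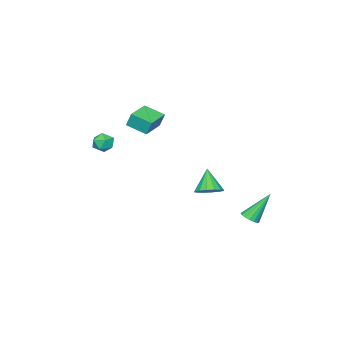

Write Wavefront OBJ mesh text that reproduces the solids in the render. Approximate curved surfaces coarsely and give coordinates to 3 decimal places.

v 1.087 3.615 -4.764
v 1.503 3.43 -4.457
v 0.213 4.225 -3.216
v 1.573 3.677 -4.515
v 1.531 3.91 -4.63
v 1.387 4.075 -4.776
v 1.175 4.135 -4.92
v 0.942 4.075 -5.028
v 0.742 3.91 -5.075
v 0.622 3.678 -5.051
v 0.608 3.43 -4.962
v 0.703 3.225 -4.827
v 0.887 3.11 -4.678
v 1.116 3.11 -4.549
v 1.339 3.225 -4.469
v 3.922 -3.038 -0.716
v 4.202 -3.227 -0.147
v 3.638 -4.053 -0.913
v 3.918 -4.242 -0.344
v 3.368 -3.873 -0.336
v 3.543 -3.246 -0.214
v 4.297 -4.034 -0.846
v 4.472 -3.407 -0.724
v 4.434 -3.843 -0.227
v 3.86 -3.743 0.089
v 3.98 -3.537 -1.149
v 3.406 -3.437 -0.833
v 4.121 3.365 -1.75
v 4.742 2.975 -1.646
v 3.579 2.815 -0.57
v 4.801 3.307 -1.464
v 4.679 3.654 -1.359
v 4.407 3.924 -1.358
v 4.059 4.044 -1.463
v 3.727 3.982 -1.644
v 3.501 3.754 -1.854
v 3.441 3.423 -2.036
v 3.564 3.075 -2.141
v 3.836 2.805 -2.142
v 4.184 2.685 -2.037
v 4.516 2.747 -1.856
v 1.826 -2.974 0.813
v 1.78 -2.669 1.648
v 1.566 -1.849 0.388
v 1.52 -1.544 1.223
v 3.26 -2.656 0.777
v 3.214 -2.351 1.612
v 3 -1.531 0.352
v 2.954 -1.226 1.187
f 2 1 4
f 2 4 3
f 4 1 5
f 4 5 3
f 5 1 6
f 5 6 3
f 6 1 7
f 6 7 3
f 7 1 8
f 7 8 3
f 8 1 9
f 8 9 3
f 9 1 10
f 9 10 3
f 10 1 11
f 10 11 3
f 11 1 12
f 11 12 3
f 12 1 13
f 12 13 3
f 13 1 14
f 13 14 3
f 14 1 15
f 14 15 3
f 15 1 2
f 15 2 3
f 16 27 21
f 16 21 17
f 16 17 23
f 16 23 26
f 16 26 27
f 17 21 25
f 21 27 20
f 27 26 18
f 26 23 22
f 23 17 24
f 19 25 20
f 19 20 18
f 19 18 22
f 19 22 24
f 19 24 25
f 20 25 21
f 18 20 27
f 22 18 26
f 24 22 23
f 25 24 17
f 29 28 31
f 29 31 30
f 31 28 32
f 31 32 30
f 32 28 33
f 32 33 30
f 33 28 34
f 33 34 30
f 34 28 35
f 34 35 30
f 35 28 36
f 35 36 30
f 36 28 37
f 36 37 30
f 37 28 38
f 37 38 30
f 38 28 39
f 38 39 30
f 39 28 40
f 39 40 30
f 40 28 41
f 40 41 30
f 41 28 29
f 41 29 30
f 43 45 42
f 46 43 42
f 42 45 44
f 44 46 42
f 43 49 45
f 47 43 46
f 47 49 43
f 45 49 44
f 48 46 44
f 44 49 48
f 48 47 46
f 49 47 48



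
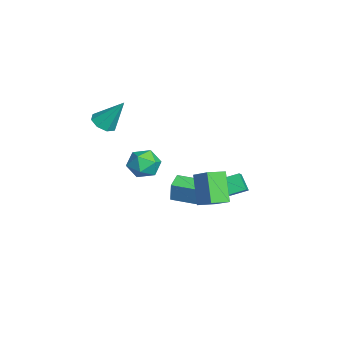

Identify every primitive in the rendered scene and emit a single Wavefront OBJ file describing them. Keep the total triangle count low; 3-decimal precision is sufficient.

v -1.943 -0.219 -3.13
v -1.779 -0.198 -1.851
v -1.3 1.318 -3.238
v -1.136 1.339 -1.959
v -0.864 -0.679 -3.261
v -0.7 -0.658 -1.982
v -0.221 0.858 -3.369
v -0.057 0.879 -2.09
v -3.598 -1.724 -1.233
v -3.025 -1.631 -2.16
v -2.175 -2.389 -0.42
v -1.602 -2.296 -1.347
v -1.913 -1.399 -0.804
v -2.793 -0.988 -1.306
v -2.407 -3.032 -1.274
v -3.287 -2.621 -1.776
v -2.289 -2.439 -2.185
v -1.983 -1.43 -1.894
v -3.217 -2.59 -0.686
v -2.911 -1.581 -0.395
v 3.159 0.357 -1.172
v 1.951 0.282 0.47
v 2.778 1.406 -1.405
v 1.57 1.33 0.237
v 4.31 0.97 -0.297
v 3.102 0.894 1.345
v 3.929 2.018 -0.53
v 2.721 1.943 1.112
v -3.506 2.63 -3.523
v -2.151 2.297 -2.571
v -3.512 3.713 -3.136
v -2.156 3.38 -2.184
v -2.784 2.96 -4.436
v -1.428 2.627 -3.484
v -2.789 4.043 -4.049
v -1.434 3.71 -3.097
v -1.227 -4.315 3.033
v -0.84 -3.742 2.574
v -0.813 -3.205 4.767
v -1.459 -3.62 2.643
v -1.943 -3.905 2.941
v -2.006 -4.43 3.293
v -1.614 -4.888 3.492
v -0.994 -5.01 3.422
v -0.511 -4.725 3.125
v -0.447 -4.199 2.773
f 2 4 1
f 5 2 1
f 1 4 3
f 3 5 1
f 2 8 4
f 6 2 5
f 6 8 2
f 4 8 3
f 7 5 3
f 3 8 7
f 7 6 5
f 8 6 7
f 9 20 14
f 9 14 10
f 9 10 16
f 9 16 19
f 9 19 20
f 10 14 18
f 14 20 13
f 20 19 11
f 19 16 15
f 16 10 17
f 12 18 13
f 12 13 11
f 12 11 15
f 12 15 17
f 12 17 18
f 13 18 14
f 11 13 20
f 15 11 19
f 17 15 16
f 18 17 10
f 22 24 21
f 25 22 21
f 21 24 23
f 23 25 21
f 22 28 24
f 26 22 25
f 26 28 22
f 24 28 23
f 27 25 23
f 23 28 27
f 27 26 25
f 28 26 27
f 30 32 29
f 33 30 29
f 29 32 31
f 31 33 29
f 30 36 32
f 34 30 33
f 34 36 30
f 32 36 31
f 35 33 31
f 31 36 35
f 35 34 33
f 36 34 35
f 38 37 40
f 38 40 39
f 40 37 41
f 40 41 39
f 41 37 42
f 41 42 39
f 42 37 43
f 42 43 39
f 43 37 44
f 43 44 39
f 44 37 45
f 44 45 39
f 45 37 46
f 45 46 39
f 46 37 38
f 46 38 39



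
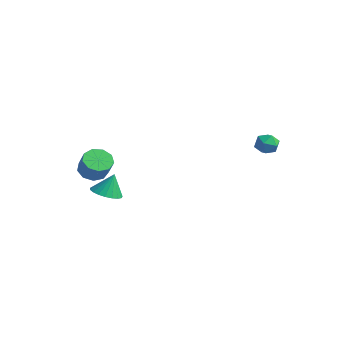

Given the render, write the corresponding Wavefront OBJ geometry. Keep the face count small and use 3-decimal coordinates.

v -2.459 -1.389 -0.943
v -1.68 -1.644 -0.912
v -2.361 -0.951 0.203
v -1.647 -1.328 -1.036
v -1.754 -1.022 -1.144
v -1.983 -0.78 -1.216
v -2.294 -0.644 -1.242
v -2.634 -0.636 -1.216
v -2.944 -0.758 -1.142
v -3.17 -0.99 -1.034
v -3.273 -1.29 -0.91
v -3.235 -1.608 -0.792
v -3.063 -1.888 -0.7
v -2.787 -2.081 -0.649
v -2.454 -2.155 -0.65
v -2.122 -2.096 -0.701
v -1.849 -1.916 -0.794
v 3.371 3.745 2.875
v 3.884 3.846 3.281
v 3.416 2.694 3.079
v 3.929 2.795 3.485
v 3.326 3.011 3.654
v 3.298 3.66 3.528
v 4.002 2.88 2.832
v 3.974 3.529 2.706
v 4.274 3.311 3.255
v 3.857 3.392 3.762
v 3.443 3.148 2.598
v 3.026 3.229 3.105
v -2.947 -1.786 0.572
v -2.423 -2.16 0.149
v -1.77 -2.328 1.105
v -2.293 -1.954 1.528
v -2.31 -1.645 0.162
v -1.657 -1.813 1.118
v -2.495 -1.197 0.367
v -1.842 -1.365 1.323
v -2.891 -1.024 0.668
v -2.238 -1.192 1.624
v -3.313 -1.208 0.924
v -2.66 -1.376 1.88
v -3.564 -1.662 1.015
v -2.911 -1.83 1.971
v -3.525 -2.174 0.899
v -2.872 -2.342 1.855
v -3.216 -2.505 0.63
v -2.563 -2.673 1.586
v -2.781 -2.499 0.333
v -2.128 -2.667 1.29
f 2 1 4
f 2 4 3
f 4 1 5
f 4 5 3
f 5 1 6
f 5 6 3
f 6 1 7
f 6 7 3
f 7 1 8
f 7 8 3
f 8 1 9
f 8 9 3
f 9 1 10
f 9 10 3
f 10 1 11
f 10 11 3
f 11 1 12
f 11 12 3
f 12 1 13
f 12 13 3
f 13 1 14
f 13 14 3
f 14 1 15
f 14 15 3
f 15 1 16
f 15 16 3
f 16 1 17
f 16 17 3
f 17 1 2
f 17 2 3
f 18 29 23
f 18 23 19
f 18 19 25
f 18 25 28
f 18 28 29
f 19 23 27
f 23 29 22
f 29 28 20
f 28 25 24
f 25 19 26
f 21 27 22
f 21 22 20
f 21 20 24
f 21 24 26
f 21 26 27
f 22 27 23
f 20 22 29
f 24 20 28
f 26 24 25
f 27 26 19
f 31 30 34
f 31 34 32
f 32 34 35
f 32 35 33
f 34 30 36
f 34 36 35
f 35 36 37
f 35 37 33
f 36 30 38
f 36 38 37
f 37 38 39
f 37 39 33
f 38 30 40
f 38 40 39
f 39 40 41
f 39 41 33
f 40 30 42
f 40 42 41
f 41 42 43
f 41 43 33
f 42 30 44
f 42 44 43
f 43 44 45
f 43 45 33
f 44 30 46
f 44 46 45
f 45 46 47
f 45 47 33
f 46 30 48
f 46 48 47
f 47 48 49
f 47 49 33
f 48 30 31
f 48 31 49
f 49 31 32
f 49 32 33



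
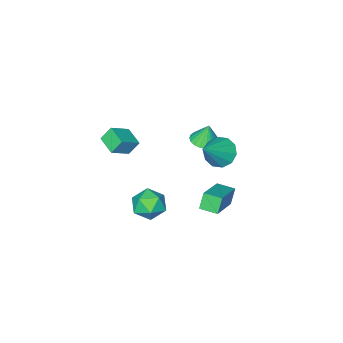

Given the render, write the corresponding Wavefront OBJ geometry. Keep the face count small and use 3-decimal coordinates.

v 0.707 -3.616 -0.271
v 1.826 -3.649 0.428
v 0.912 -2.476 -0.545
v 2.031 -2.509 0.155
v 1.189 -3.891 -1.055
v 2.308 -3.924 -0.355
v 1.394 -2.751 -1.328
v 2.513 -2.784 -0.629
v -1.382 0.66 -4.322
v -1.793 0.523 -3.387
v -1.835 1.56 -4.389
v -2.246 1.423 -3.455
v 0.346 1.597 -3.425
v -0.065 1.46 -2.491
v -0.107 2.497 -3.493
v -0.518 2.36 -2.558
v -3.557 -2.521 -2.804
v -2.747 -2.424 -2.722
v -3.703 -2.339 -1.576
v -2.851 -2.105 -2.782
v -3.077 -1.858 -2.846
v -3.386 -1.725 -2.902
v -3.725 -1.731 -2.942
v -4.035 -1.873 -2.957
v -4.262 -2.127 -2.947
v -4.367 -2.45 -2.911
v -4.332 -2.784 -2.857
v -4.163 -3.074 -2.794
v -3.889 -3.268 -2.732
v -3.558 -3.333 -2.683
v -3.227 -3.257 -2.655
v -2.953 -3.055 -2.653
v -2.783 -2.76 -2.676
v 3.614 1.718 -2.264
v 4.242 1.184 -1.718
v 2.418 1.316 -1.282
v 3.046 0.782 -0.736
v 3.115 1.768 -0.746
v 3.854 2.016 -1.353
v 2.806 0.484 -1.647
v 3.545 0.732 -2.254
v 3.742 0.421 -1.337
v 3.933 1.215 -0.78
v 2.727 1.285 -2.22
v 2.918 2.079 -1.663
v -1.764 0.753 -0.626
v -1.161 0.295 -1.199
v -0.296 1.067 0.666
v -1.153 0.863 -1.346
v -1.379 1.39 -1.217
v -1.752 1.673 -0.863
v -2.129 1.605 -0.418
v -2.367 1.212 -0.053
v -2.374 0.643 0.094
v -2.148 0.117 -0.035
v -1.775 -0.167 -0.389
v -1.398 -0.099 -0.834
f 2 4 1
f 5 2 1
f 1 4 3
f 3 5 1
f 2 8 4
f 6 2 5
f 6 8 2
f 4 8 3
f 7 5 3
f 3 8 7
f 7 6 5
f 8 6 7
f 10 12 9
f 13 10 9
f 9 12 11
f 11 13 9
f 10 16 12
f 14 10 13
f 14 16 10
f 12 16 11
f 15 13 11
f 11 16 15
f 15 14 13
f 16 14 15
f 18 17 20
f 18 20 19
f 20 17 21
f 20 21 19
f 21 17 22
f 21 22 19
f 22 17 23
f 22 23 19
f 23 17 24
f 23 24 19
f 24 17 25
f 24 25 19
f 25 17 26
f 25 26 19
f 26 17 27
f 26 27 19
f 27 17 28
f 27 28 19
f 28 17 29
f 28 29 19
f 29 17 30
f 29 30 19
f 30 17 31
f 30 31 19
f 31 17 32
f 31 32 19
f 32 17 33
f 32 33 19
f 33 17 18
f 33 18 19
f 34 45 39
f 34 39 35
f 34 35 41
f 34 41 44
f 34 44 45
f 35 39 43
f 39 45 38
f 45 44 36
f 44 41 40
f 41 35 42
f 37 43 38
f 37 38 36
f 37 36 40
f 37 40 42
f 37 42 43
f 38 43 39
f 36 38 45
f 40 36 44
f 42 40 41
f 43 42 35
f 47 46 49
f 47 49 48
f 49 46 50
f 49 50 48
f 50 46 51
f 50 51 48
f 51 46 52
f 51 52 48
f 52 46 53
f 52 53 48
f 53 46 54
f 53 54 48
f 54 46 55
f 54 55 48
f 55 46 56
f 55 56 48
f 56 46 57
f 56 57 48
f 57 46 47
f 57 47 48



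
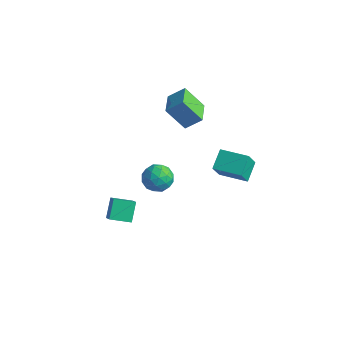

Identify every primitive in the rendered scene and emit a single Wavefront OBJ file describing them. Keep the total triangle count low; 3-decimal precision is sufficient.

v -1.913 2.582 0.769
v -1.11 3.261 1.6
v -2.854 3.957 0.555
v -2.051 4.636 1.385
v -0.809 3.104 -0.725
v -0.006 3.783 0.105
v -1.75 4.479 -0.94
v -0.947 5.158 -0.109
v 0.467 -1.489 -0.001
v 1.387 -1.171 0.268
v 1.113 -2.869 -0.588
v 2.033 -2.551 -0.319
v 1.359 -2.8 0.389
v 0.959 -1.947 0.752
v 1.541 -2.093 -1.072
v 1.141 -1.24 -0.709
v 2.051 -1.545 -0.394
v 1.938 -1.982 0.509
v 0.562 -2.058 -0.829
v 0.449 -2.495 0.074
v 0.87 -1.209 0.185
v 1.63 -2.831 -0.505
v 1.234 -2.977 -0.089
v 1.774 -2.791 0.069
v 0.618 -1.665 0.47
v 1.159 -1.478 0.627
v 1.143 -2.435 0.699
v 1.341 -2.562 -0.947
v 1.882 -2.375 -0.79
v 0.726 -1.249 -0.389
v 1.266 -1.063 -0.231
v 1.357 -1.605 -1.019
v 1.801 -1.242 -0.046
v 2.181 -2.053 -0.391
v 1.892 -1.784 -0.834
v 1.657 -1.282 -0.621
v 1.735 -1.499 0.484
v 2.115 -2.31 0.139
v 1.718 -2.456 0.556
v 1.483 -1.955 0.769
v 2.125 -1.718 0.095
v 0.385 -1.73 -0.459
v 0.765 -2.541 -0.804
v 1.017 -2.085 -1.089
v 0.782 -1.584 -0.876
v 0.319 -1.987 0.071
v 0.699 -2.798 -0.274
v 0.843 -2.758 0.301
v 0.608 -2.256 0.514
v 0.375 -2.322 -0.415
v -0.707 -4.444 -3.502
v -0.115 -4.826 -2.881
v -1.137 -3.521 -2.527
v -0.544 -3.903 -1.905
v 0.264 -3.577 -3.895
v 0.857 -3.959 -3.273
v -0.165 -2.654 -2.919
v 0.427 -3.036 -2.298
v 2.689 2.023 -2.25
v 2.784 1.223 -0.89
v 2.337 3.207 -1.529
v 2.432 2.407 -0.17
v 4.488 2.473 -2.11
v 4.583 1.673 -0.751
v 4.136 3.657 -1.39
v 4.231 2.857 -0.03
f 2 4 1
f 5 2 1
f 1 4 3
f 3 5 1
f 2 8 4
f 6 2 5
f 6 8 2
f 4 8 3
f 7 5 3
f 3 8 7
f 7 6 5
f 8 6 7
f 9 46 25
f 46 20 49
f 25 49 14
f 46 49 25
f 9 25 21
f 25 14 26
f 21 26 10
f 25 26 21
f 9 21 30
f 21 10 31
f 30 31 16
f 21 31 30
f 9 30 42
f 30 16 45
f 42 45 19
f 30 45 42
f 9 42 46
f 42 19 50
f 46 50 20
f 42 50 46
f 10 26 37
f 26 14 40
f 37 40 18
f 26 40 37
f 14 49 27
f 49 20 48
f 27 48 13
f 49 48 27
f 20 50 47
f 50 19 43
f 47 43 11
f 50 43 47
f 19 45 44
f 45 16 32
f 44 32 15
f 45 32 44
f 16 31 36
f 31 10 33
f 36 33 17
f 31 33 36
f 12 38 24
f 38 18 39
f 24 39 13
f 38 39 24
f 12 24 22
f 24 13 23
f 22 23 11
f 24 23 22
f 12 22 29
f 22 11 28
f 29 28 15
f 22 28 29
f 12 29 34
f 29 15 35
f 34 35 17
f 29 35 34
f 12 34 38
f 34 17 41
f 38 41 18
f 34 41 38
f 13 39 27
f 39 18 40
f 27 40 14
f 39 40 27
f 11 23 47
f 23 13 48
f 47 48 20
f 23 48 47
f 15 28 44
f 28 11 43
f 44 43 19
f 28 43 44
f 17 35 36
f 35 15 32
f 36 32 16
f 35 32 36
f 18 41 37
f 41 17 33
f 37 33 10
f 41 33 37
f 52 54 51
f 55 52 51
f 51 54 53
f 53 55 51
f 52 58 54
f 56 52 55
f 56 58 52
f 54 58 53
f 57 55 53
f 53 58 57
f 57 56 55
f 58 56 57
f 60 62 59
f 63 60 59
f 59 62 61
f 61 63 59
f 60 66 62
f 64 60 63
f 64 66 60
f 62 66 61
f 65 63 61
f 61 66 65
f 65 64 63
f 66 64 65



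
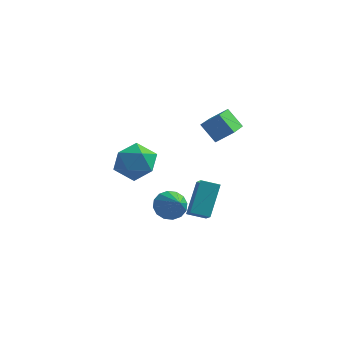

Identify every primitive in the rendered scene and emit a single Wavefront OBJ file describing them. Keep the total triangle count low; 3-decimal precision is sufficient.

v 0.255 -2.219 -2.711
v 0.535 -2.648 -3.426
v 1.105 -3.301 -1.729
v 0.851 -2.33 -3.349
v 1.008 -1.981 -3.1
v 0.962 -1.697 -2.747
v 0.727 -1.552 -2.385
v 0.366 -1.586 -2.11
v -0.025 -1.79 -1.996
v -0.341 -2.109 -2.073
v -0.497 -2.457 -2.322
v -0.452 -2.742 -2.675
v -0.217 -2.886 -3.037
v 0.144 -2.852 -3.312
v 1.473 -1.271 2.657
v 2.33 -1.028 3.352
v 1.397 0.511 2.129
v 2.254 0.754 2.824
v 2.306 -1.514 1.716
v 3.163 -1.271 2.411
v 2.23 0.268 1.188
v 3.087 0.511 1.883
v 0.416 -0.15 -4.557
v 0.89 -0.984 -3.852
v 0.518 1.224 -2.999
v 0.992 0.39 -2.294
v 1.368 0.13 -4.866
v 1.842 -0.704 -4.161
v 1.47 1.504 -3.308
v 1.944 0.67 -2.603
v -1.883 -0.032 -0.661
v -1.166 -0.722 -1.384
v -2.594 -1.678 0.204
v -1.877 -2.368 -0.519
v -1.374 -1.665 0.357
v -0.934 -0.648 -0.178
v -2.826 -1.752 -1.002
v -2.386 -0.735 -1.537
v -1.748 -1.785 -1.595
v -0.851 -1.732 -0.755
v -2.909 -0.668 -0.425
v -2.012 -0.615 0.415
f 2 1 4
f 2 4 3
f 4 1 5
f 4 5 3
f 5 1 6
f 5 6 3
f 6 1 7
f 6 7 3
f 7 1 8
f 7 8 3
f 8 1 9
f 8 9 3
f 9 1 10
f 9 10 3
f 10 1 11
f 10 11 3
f 11 1 12
f 11 12 3
f 12 1 13
f 12 13 3
f 13 1 14
f 13 14 3
f 14 1 2
f 14 2 3
f 16 18 15
f 19 16 15
f 15 18 17
f 17 19 15
f 16 22 18
f 20 16 19
f 20 22 16
f 18 22 17
f 21 19 17
f 17 22 21
f 21 20 19
f 22 20 21
f 24 26 23
f 27 24 23
f 23 26 25
f 25 27 23
f 24 30 26
f 28 24 27
f 28 30 24
f 26 30 25
f 29 27 25
f 25 30 29
f 29 28 27
f 30 28 29
f 31 42 36
f 31 36 32
f 31 32 38
f 31 38 41
f 31 41 42
f 32 36 40
f 36 42 35
f 42 41 33
f 41 38 37
f 38 32 39
f 34 40 35
f 34 35 33
f 34 33 37
f 34 37 39
f 34 39 40
f 35 40 36
f 33 35 42
f 37 33 41
f 39 37 38
f 40 39 32



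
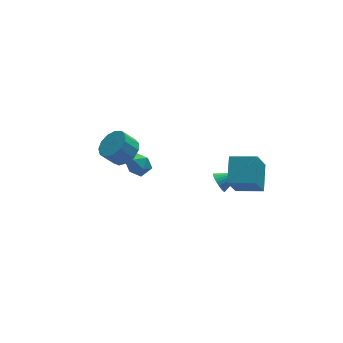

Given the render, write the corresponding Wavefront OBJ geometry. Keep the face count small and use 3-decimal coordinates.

v 2.8 -3.413 0.745
v 2 -4.29 2.501
v 3.355 -1.948 1.73
v 2.554 -2.825 3.486
v 4.246 -4.155 1.034
v 3.445 -5.032 2.79
v 4.8 -2.69 2.019
v 4 -3.567 3.775
v -1.744 4.36 -2.281
v -1.072 4.767 -2.728
v -0.928 3.153 -2.152
v -0.256 3.56 -2.599
v -0.478 3.836 -1.768
v -0.982 4.583 -1.847
v -1.018 3.337 -3.033
v -1.522 4.084 -3.112
v -0.623 4.135 -3.193
v -0.289 4.443 -2.411
v -1.711 3.477 -2.469
v -1.377 3.785 -1.687
v -2.865 -0.306 3.041
v -2.08 -0.373 3.705
v -2.85 -0.302 4.622
v -3.635 -0.234 3.959
v -2.156 0.192 3.598
v -2.925 0.263 4.515
v -2.456 0.6 3.314
v -3.226 0.671 4.232
v -2.887 0.72 2.944
v -3.656 0.791 3.861
v -3.31 0.514 2.604
v -4.08 0.585 3.522
v -3.593 0.048 2.404
v -4.362 0.12 3.321
v -3.644 -0.53 2.405
v -4.414 -0.459 3.323
v -3.448 -1.037 2.609
v -4.218 -0.965 3.527
v -3.067 -1.311 2.95
v -3.837 -1.24 3.868
v -2.622 -1.267 3.32
v -3.392 -1.196 4.237
v -2.254 -0.917 3.601
v -3.024 -0.846 4.519
v 2.523 -1.112 -0.518
v 2.8 -0.685 -1.027
v 3.917 -1.188 0.178
v 2.716 -0.496 -0.837
v 2.602 -0.401 -0.599
v 2.476 -0.414 -0.348
v 2.357 -0.534 -0.123
v 2.263 -0.741 0.042
v 2.21 -1.005 0.121
v 2.203 -1.286 0.103
v 2.246 -1.539 -0.009
v 2.33 -1.728 -0.199
v 2.444 -1.823 -0.438
v 2.57 -1.81 -0.688
v 2.689 -1.691 -0.913
v 2.783 -1.483 -1.078
v 2.837 -1.219 -1.157
v 2.843 -0.939 -1.14
f 2 4 1
f 5 2 1
f 1 4 3
f 3 5 1
f 2 8 4
f 6 2 5
f 6 8 2
f 4 8 3
f 7 5 3
f 3 8 7
f 7 6 5
f 8 6 7
f 9 20 14
f 9 14 10
f 9 10 16
f 9 16 19
f 9 19 20
f 10 14 18
f 14 20 13
f 20 19 11
f 19 16 15
f 16 10 17
f 12 18 13
f 12 13 11
f 12 11 15
f 12 15 17
f 12 17 18
f 13 18 14
f 11 13 20
f 15 11 19
f 17 15 16
f 18 17 10
f 22 21 25
f 22 25 23
f 23 25 26
f 23 26 24
f 25 21 27
f 25 27 26
f 26 27 28
f 26 28 24
f 27 21 29
f 27 29 28
f 28 29 30
f 28 30 24
f 29 21 31
f 29 31 30
f 30 31 32
f 30 32 24
f 31 21 33
f 31 33 32
f 32 33 34
f 32 34 24
f 33 21 35
f 33 35 34
f 34 35 36
f 34 36 24
f 35 21 37
f 35 37 36
f 36 37 38
f 36 38 24
f 37 21 39
f 37 39 38
f 38 39 40
f 38 40 24
f 39 21 41
f 39 41 40
f 40 41 42
f 40 42 24
f 41 21 43
f 41 43 42
f 42 43 44
f 42 44 24
f 43 21 22
f 43 22 44
f 44 22 23
f 44 23 24
f 46 45 48
f 46 48 47
f 48 45 49
f 48 49 47
f 49 45 50
f 49 50 47
f 50 45 51
f 50 51 47
f 51 45 52
f 51 52 47
f 52 45 53
f 52 53 47
f 53 45 54
f 53 54 47
f 54 45 55
f 54 55 47
f 55 45 56
f 55 56 47
f 56 45 57
f 56 57 47
f 57 45 58
f 57 58 47
f 58 45 59
f 58 59 47
f 59 45 60
f 59 60 47
f 60 45 61
f 60 61 47
f 61 45 62
f 61 62 47
f 62 45 46
f 62 46 47



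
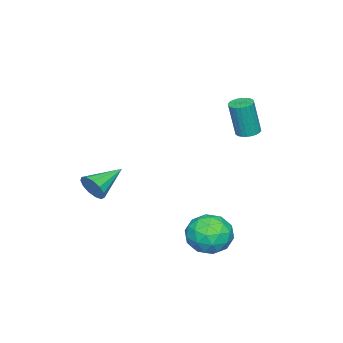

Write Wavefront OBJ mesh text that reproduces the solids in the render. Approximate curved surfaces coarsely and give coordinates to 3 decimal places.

v 0.77 4.215 -1.66
v 1.595 3.601 -1.594
v -0.075 2.999 -2.426
v 0.75 2.385 -2.36
v 0.232 2.645 -1.508
v 0.754 3.397 -1.035
v 0.766 3.203 -2.985
v 1.288 3.955 -2.512
v 1.592 2.976 -2.413
v 1.262 2.631 -1.5
v 0.258 3.969 -2.52
v -0.072 3.624 -1.607
v 1.257 4.015 -1.56
v 0.263 2.585 -2.46
v -0.041 2.738 -1.959
v 0.444 2.377 -1.92
v 0.762 3.895 -1.231
v 1.247 3.534 -1.192
v 0.446 2.972 -1.142
v 0.273 3.066 -2.828
v 0.758 2.705 -2.789
v 1.076 4.223 -2.1
v 1.561 3.862 -2.061
v 1.074 3.628 -2.878
v 1.74 3.287 -2.003
v 1.243 2.571 -2.453
v 1.253 3.053 -2.82
v 1.56 3.495 -2.542
v 1.546 3.084 -1.466
v 1.049 2.368 -1.916
v 0.745 2.521 -1.415
v 1.052 2.963 -1.137
v 1.544 2.716 -1.947
v 0.471 4.232 -2.104
v -0.026 3.516 -2.554
v 0.468 3.637 -2.883
v 0.775 4.079 -2.605
v 0.277 4.029 -1.567
v -0.22 3.313 -2.017
v -0.04 3.105 -1.478
v 0.267 3.547 -1.2
v -0.024 3.884 -2.073
v 1.083 -1.813 -0.599
v 1.388 -1.59 -0.009
v -0.363 -1.307 -0.041
v 1.397 -1.287 -0.261
v 1.307 -1.15 -0.62
v 1.145 -1.224 -0.972
v 0.964 -1.485 -1.205
v 0.82 -1.85 -1.247
v 0.76 -2.203 -1.082
v 0.802 -2.433 -0.764
v 0.934 -2.465 -0.394
v 1.112 -2.291 -0.088
v 1.282 -1.965 0.055
v -3.071 3.006 1.96
v -2.585 3.214 1.924
v -2.363 2.982 3.584
v -2.849 2.774 3.62
v -2.698 3.383 1.963
v -2.476 3.15 3.622
v -2.868 3.494 2.002
v -2.646 3.262 3.661
v -3.069 3.531 2.034
v -2.847 3.299 3.693
v -3.27 3.488 2.055
v -3.048 3.256 3.714
v -3.441 3.372 2.061
v -3.219 3.14 3.72
v -3.556 3.2 2.052
v -3.334 2.968 3.712
v -3.596 2.999 2.03
v -3.374 2.766 3.689
v -3.557 2.798 1.996
v -3.335 2.566 3.656
v -3.444 2.63 1.958
v -3.222 2.397 3.617
v -3.274 2.518 1.919
v -3.052 2.286 3.578
v -3.073 2.481 1.887
v -2.851 2.249 3.546
v -2.872 2.524 1.866
v -2.65 2.292 3.525
v -2.701 2.64 1.86
v -2.479 2.408 3.519
v -2.586 2.812 1.868
v -2.364 2.58 3.528
v -2.546 3.014 1.891
v -2.324 2.781 3.55
f 1 38 17
f 38 12 41
f 17 41 6
f 38 41 17
f 1 17 13
f 17 6 18
f 13 18 2
f 17 18 13
f 1 13 22
f 13 2 23
f 22 23 8
f 13 23 22
f 1 22 34
f 22 8 37
f 34 37 11
f 22 37 34
f 1 34 38
f 34 11 42
f 38 42 12
f 34 42 38
f 2 18 29
f 18 6 32
f 29 32 10
f 18 32 29
f 6 41 19
f 41 12 40
f 19 40 5
f 41 40 19
f 12 42 39
f 42 11 35
f 39 35 3
f 42 35 39
f 11 37 36
f 37 8 24
f 36 24 7
f 37 24 36
f 8 23 28
f 23 2 25
f 28 25 9
f 23 25 28
f 4 30 16
f 30 10 31
f 16 31 5
f 30 31 16
f 4 16 14
f 16 5 15
f 14 15 3
f 16 15 14
f 4 14 21
f 14 3 20
f 21 20 7
f 14 20 21
f 4 21 26
f 21 7 27
f 26 27 9
f 21 27 26
f 4 26 30
f 26 9 33
f 30 33 10
f 26 33 30
f 5 31 19
f 31 10 32
f 19 32 6
f 31 32 19
f 3 15 39
f 15 5 40
f 39 40 12
f 15 40 39
f 7 20 36
f 20 3 35
f 36 35 11
f 20 35 36
f 9 27 28
f 27 7 24
f 28 24 8
f 27 24 28
f 10 33 29
f 33 9 25
f 29 25 2
f 33 25 29
f 44 43 46
f 44 46 45
f 46 43 47
f 46 47 45
f 47 43 48
f 47 48 45
f 48 43 49
f 48 49 45
f 49 43 50
f 49 50 45
f 50 43 51
f 50 51 45
f 51 43 52
f 51 52 45
f 52 43 53
f 52 53 45
f 53 43 54
f 53 54 45
f 54 43 55
f 54 55 45
f 55 43 44
f 55 44 45
f 57 56 60
f 57 60 58
f 58 60 61
f 58 61 59
f 60 56 62
f 60 62 61
f 61 62 63
f 61 63 59
f 62 56 64
f 62 64 63
f 63 64 65
f 63 65 59
f 64 56 66
f 64 66 65
f 65 66 67
f 65 67 59
f 66 56 68
f 66 68 67
f 67 68 69
f 67 69 59
f 68 56 70
f 68 70 69
f 69 70 71
f 69 71 59
f 70 56 72
f 70 72 71
f 71 72 73
f 71 73 59
f 72 56 74
f 72 74 73
f 73 74 75
f 73 75 59
f 74 56 76
f 74 76 75
f 75 76 77
f 75 77 59
f 76 56 78
f 76 78 77
f 77 78 79
f 77 79 59
f 78 56 80
f 78 80 79
f 79 80 81
f 79 81 59
f 80 56 82
f 80 82 81
f 81 82 83
f 81 83 59
f 82 56 84
f 82 84 83
f 83 84 85
f 83 85 59
f 84 56 86
f 84 86 85
f 85 86 87
f 85 87 59
f 86 56 88
f 86 88 87
f 87 88 89
f 87 89 59
f 88 56 57
f 88 57 89
f 89 57 58
f 89 58 59



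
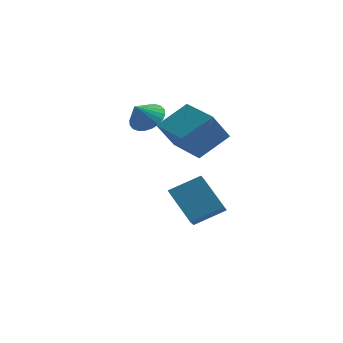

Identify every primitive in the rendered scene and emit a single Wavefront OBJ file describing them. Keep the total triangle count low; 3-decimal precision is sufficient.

v 1.169 -0.059 -1.859
v -0.034 0.49 -0.595
v 0.951 0.762 -2.423
v -0.253 1.312 -1.159
v 2.253 0.708 -1.161
v 1.049 1.258 0.103
v 2.034 1.53 -1.725
v 0.831 2.079 -0.461
v -1.086 0.884 3.061
v -0.699 1.364 3.572
v -1.334 0.256 3.839
v -0.986 1.486 3.579
v -1.289 1.516 3.507
v -1.56 1.451 3.368
v -1.759 1.299 3.182
v -1.856 1.084 2.977
v -1.836 0.838 2.785
v -1.701 0.6 2.636
v -1.473 0.405 2.551
v -1.186 0.282 2.543
v -0.883 0.252 2.615
v -0.612 0.317 2.754
v -0.413 0.469 2.941
v -0.316 0.684 3.145
v -0.337 0.93 3.337
v -0.471 1.168 3.487
v 1.37 -1.364 3.16
v 2.171 -0.283 4.044
v -0.176 -0.244 3.19
v 0.624 0.837 4.075
v 1.816 -0.717 1.965
v 2.616 0.364 2.85
v 0.269 0.403 1.996
v 1.07 1.484 2.88
f 2 4 1
f 5 2 1
f 1 4 3
f 3 5 1
f 2 8 4
f 6 2 5
f 6 8 2
f 4 8 3
f 7 5 3
f 3 8 7
f 7 6 5
f 8 6 7
f 10 9 12
f 10 12 11
f 12 9 13
f 12 13 11
f 13 9 14
f 13 14 11
f 14 9 15
f 14 15 11
f 15 9 16
f 15 16 11
f 16 9 17
f 16 17 11
f 17 9 18
f 17 18 11
f 18 9 19
f 18 19 11
f 19 9 20
f 19 20 11
f 20 9 21
f 20 21 11
f 21 9 22
f 21 22 11
f 22 9 23
f 22 23 11
f 23 9 24
f 23 24 11
f 24 9 25
f 24 25 11
f 25 9 26
f 25 26 11
f 26 9 10
f 26 10 11
f 28 30 27
f 31 28 27
f 27 30 29
f 29 31 27
f 28 34 30
f 32 28 31
f 32 34 28
f 30 34 29
f 33 31 29
f 29 34 33
f 33 32 31
f 34 32 33



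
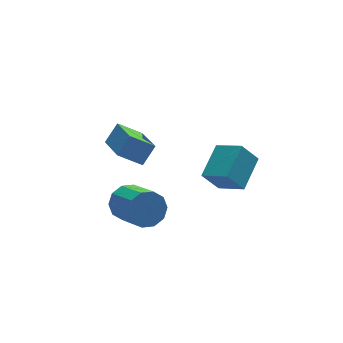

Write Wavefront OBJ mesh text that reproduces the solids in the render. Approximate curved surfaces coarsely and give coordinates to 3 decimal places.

v -1.385 1.335 -2.906
v -1.519 -0.684 -2.067
v -2.466 1.731 -2.126
v -2.6 -0.288 -1.287
v -0.64 1.648 -2.033
v -0.774 -0.371 -1.194
v -1.721 2.044 -1.253
v -1.855 0.025 -0.414
v 0.756 -2.184 -2.328
v 1.505 -3.352 -1.614
v 2.005 -0.945 -1.611
v 2.754 -2.113 -0.897
v 1.546 -2.347 -3.423
v 2.295 -3.515 -2.709
v 2.795 -1.108 -2.706
v 3.544 -2.276 -1.992
v -3.142 -3.079 -2.044
v -2.498 -3.353 -2.686
v -2.233 -5.095 -1.678
v -2.878 -4.821 -1.036
v -2.217 -3.063 -2.26
v -1.953 -4.805 -1.251
v -2.29 -2.78 -1.751
v -2.025 -4.521 -0.742
v -2.688 -2.61 -1.354
v -2.424 -4.352 -0.345
v -3.26 -2.62 -1.221
v -2.995 -4.362 -0.212
v -3.787 -2.805 -1.402
v -3.522 -4.547 -0.394
v -4.067 -3.095 -1.829
v -3.803 -4.837 -0.82
v -3.995 -3.379 -2.338
v -3.73 -5.12 -1.329
v -3.596 -3.548 -2.735
v -3.332 -5.29 -1.726
v -3.025 -3.538 -2.868
v -2.76 -5.28 -1.859
f 2 4 1
f 5 2 1
f 1 4 3
f 3 5 1
f 2 8 4
f 6 2 5
f 6 8 2
f 4 8 3
f 7 5 3
f 3 8 7
f 7 6 5
f 8 6 7
f 10 12 9
f 13 10 9
f 9 12 11
f 11 13 9
f 10 16 12
f 14 10 13
f 14 16 10
f 12 16 11
f 15 13 11
f 11 16 15
f 15 14 13
f 16 14 15
f 18 17 21
f 18 21 19
f 19 21 22
f 19 22 20
f 21 17 23
f 21 23 22
f 22 23 24
f 22 24 20
f 23 17 25
f 23 25 24
f 24 25 26
f 24 26 20
f 25 17 27
f 25 27 26
f 26 27 28
f 26 28 20
f 27 17 29
f 27 29 28
f 28 29 30
f 28 30 20
f 29 17 31
f 29 31 30
f 30 31 32
f 30 32 20
f 31 17 33
f 31 33 32
f 32 33 34
f 32 34 20
f 33 17 35
f 33 35 34
f 34 35 36
f 34 36 20
f 35 17 37
f 35 37 36
f 36 37 38
f 36 38 20
f 37 17 18
f 37 18 38
f 38 18 19
f 38 19 20



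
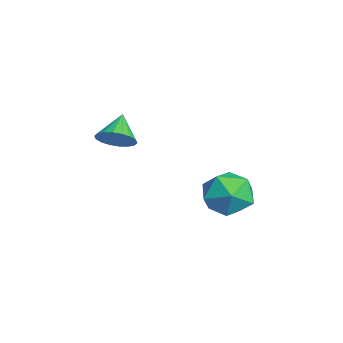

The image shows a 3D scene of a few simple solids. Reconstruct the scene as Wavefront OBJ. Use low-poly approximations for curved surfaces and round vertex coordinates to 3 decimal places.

v -1.562 -1.116 1.038
v -1.142 -1.267 1.603
v -2.418 -0.784 1.762
v -1.074 -0.959 1.543
v -1.102 -0.683 1.384
v -1.221 -0.492 1.155
v -1.408 -0.425 0.904
v -1.625 -0.495 0.679
v -1.83 -0.688 0.525
v -1.981 -0.965 0.472
v -2.05 -1.272 0.532
v -2.021 -1.549 0.692
v -1.902 -1.739 0.92
v -1.715 -1.806 1.172
v -1.498 -1.737 1.397
v -1.294 -1.544 1.551
v -3.211 3.61 -2.179
v -2.446 2.927 -2.527
v -4.314 2.993 -3.393
v -3.549 2.31 -3.741
v -4.005 2.164 -2.77
v -3.323 2.544 -2.019
v -3.437 3.376 -3.901
v -2.755 3.756 -3.15
v -2.586 2.782 -3.591
v -2.937 2.033 -2.892
v -3.823 3.887 -3.028
v -4.174 3.138 -2.329
f 2 1 4
f 2 4 3
f 4 1 5
f 4 5 3
f 5 1 6
f 5 6 3
f 6 1 7
f 6 7 3
f 7 1 8
f 7 8 3
f 8 1 9
f 8 9 3
f 9 1 10
f 9 10 3
f 10 1 11
f 10 11 3
f 11 1 12
f 11 12 3
f 12 1 13
f 12 13 3
f 13 1 14
f 13 14 3
f 14 1 15
f 14 15 3
f 15 1 16
f 15 16 3
f 16 1 2
f 16 2 3
f 17 28 22
f 17 22 18
f 17 18 24
f 17 24 27
f 17 27 28
f 18 22 26
f 22 28 21
f 28 27 19
f 27 24 23
f 24 18 25
f 20 26 21
f 20 21 19
f 20 19 23
f 20 23 25
f 20 25 26
f 21 26 22
f 19 21 28
f 23 19 27
f 25 23 24
f 26 25 18



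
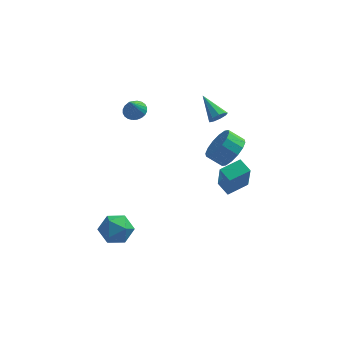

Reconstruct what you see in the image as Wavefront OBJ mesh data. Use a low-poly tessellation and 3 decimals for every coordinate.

v 2.28 -3.631 0.903
v 2.388 -4.373 2.746
v 3.342 -2.883 1.142
v 3.449 -3.626 2.985
v 2.831 -4.314 0.595
v 2.938 -5.057 2.438
v 3.892 -3.567 0.834
v 4 -4.309 2.677
v 3.005 1.155 -0.526
v 3.659 1.243 0.342
v 2.75 1.393 1.013
v 2.095 1.305 0.146
v 3.602 1.77 0.147
v 2.693 1.92 0.818
v 3.386 2.132 -0.227
v 2.476 2.282 0.444
v 3.067 2.232 -0.682
v 2.157 2.382 -0.011
v 2.731 2.044 -1.094
v 1.822 2.193 -0.423
v 2.469 1.617 -1.355
v 1.56 1.767 -0.684
v 2.35 1.067 -1.393
v 1.441 1.217 -0.722
v 2.407 0.54 -1.198
v 1.498 0.69 -0.527
v 2.624 0.178 -0.824
v 1.714 0.328 -0.153
v 2.943 0.078 -0.369
v 2.033 0.228 0.302
v 3.278 0.267 0.043
v 2.369 0.416 0.714
v 3.54 0.693 0.304
v 2.631 0.843 0.975
v -3.839 -2.932 -4.03
v -2.939 -2.547 -3.591
v -3.541 -4.473 -3.289
v -2.641 -4.088 -2.85
v -3.596 -3.736 -2.511
v -3.78 -2.784 -2.969
v -2.7 -4.236 -3.911
v -2.884 -3.284 -4.369
v -2.235 -3.353 -3.518
v -2.789 -3.044 -2.653
v -3.691 -3.976 -4.227
v -4.245 -3.667 -3.362
v 2.085 3.033 0.991
v 2.465 2.956 1.475
v 1.155 4.227 1.909
v 2.611 3.265 1.223
v 2.512 3.465 0.862
v 2.212 3.463 0.562
v 1.854 3.26 0.462
v 1.603 2.951 0.609
v 1.578 2.681 0.935
v 1.79 2.575 1.287
v 2.14 2.684 1.5
v -2.58 2.35 1.969
v -1.904 2.45 2.163
v -2.84 1.69 3.211
v -2.023 2.68 2.261
v -2.227 2.86 2.314
v -2.484 2.963 2.315
v -2.756 2.972 2.263
v -3.001 2.887 2.167
v -3.182 2.72 2.04
v -3.272 2.496 1.902
v -3.256 2.251 1.775
v -3.137 2.02 1.677
v -2.934 1.84 1.624
v -2.676 1.738 1.623
v -2.404 1.728 1.675
v -2.159 1.814 1.772
v -1.978 1.981 1.899
v -1.889 2.204 2.036
f 2 4 1
f 5 2 1
f 1 4 3
f 3 5 1
f 2 8 4
f 6 2 5
f 6 8 2
f 4 8 3
f 7 5 3
f 3 8 7
f 7 6 5
f 8 6 7
f 10 9 13
f 10 13 11
f 11 13 14
f 11 14 12
f 13 9 15
f 13 15 14
f 14 15 16
f 14 16 12
f 15 9 17
f 15 17 16
f 16 17 18
f 16 18 12
f 17 9 19
f 17 19 18
f 18 19 20
f 18 20 12
f 19 9 21
f 19 21 20
f 20 21 22
f 20 22 12
f 21 9 23
f 21 23 22
f 22 23 24
f 22 24 12
f 23 9 25
f 23 25 24
f 24 25 26
f 24 26 12
f 25 9 27
f 25 27 26
f 26 27 28
f 26 28 12
f 27 9 29
f 27 29 28
f 28 29 30
f 28 30 12
f 29 9 31
f 29 31 30
f 30 31 32
f 30 32 12
f 31 9 33
f 31 33 32
f 32 33 34
f 32 34 12
f 33 9 10
f 33 10 34
f 34 10 11
f 34 11 12
f 35 46 40
f 35 40 36
f 35 36 42
f 35 42 45
f 35 45 46
f 36 40 44
f 40 46 39
f 46 45 37
f 45 42 41
f 42 36 43
f 38 44 39
f 38 39 37
f 38 37 41
f 38 41 43
f 38 43 44
f 39 44 40
f 37 39 46
f 41 37 45
f 43 41 42
f 44 43 36
f 48 47 50
f 48 50 49
f 50 47 51
f 50 51 49
f 51 47 52
f 51 52 49
f 52 47 53
f 52 53 49
f 53 47 54
f 53 54 49
f 54 47 55
f 54 55 49
f 55 47 56
f 55 56 49
f 56 47 57
f 56 57 49
f 57 47 48
f 57 48 49
f 59 58 61
f 59 61 60
f 61 58 62
f 61 62 60
f 62 58 63
f 62 63 60
f 63 58 64
f 63 64 60
f 64 58 65
f 64 65 60
f 65 58 66
f 65 66 60
f 66 58 67
f 66 67 60
f 67 58 68
f 67 68 60
f 68 58 69
f 68 69 60
f 69 58 70
f 69 70 60
f 70 58 71
f 70 71 60
f 71 58 72
f 71 72 60
f 72 58 73
f 72 73 60
f 73 58 74
f 73 74 60
f 74 58 75
f 74 75 60
f 75 58 59
f 75 59 60

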